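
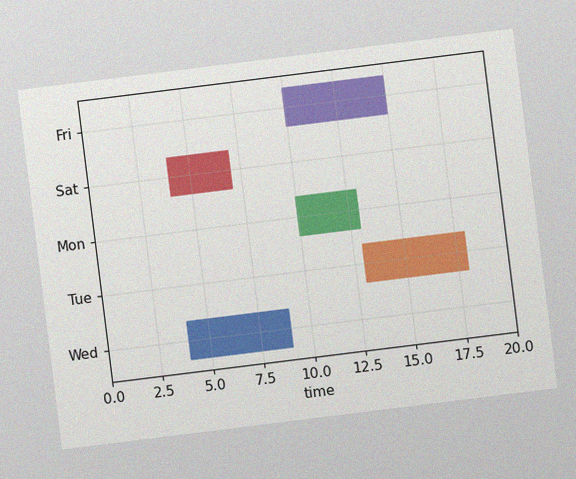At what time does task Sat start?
4

The chart is tilted about 7° counter-clockwise, with some photo noise. The Sat bar begins at t=4.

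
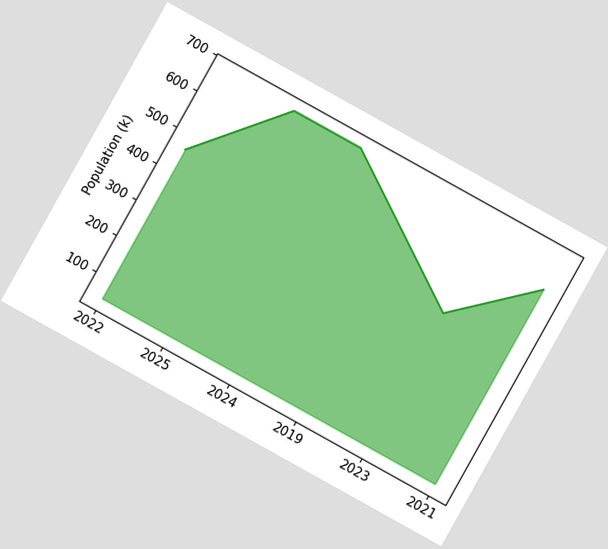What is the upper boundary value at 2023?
The chart is tilted about 29° clockwise. At 2023 the upper boundary is at 420k.

420k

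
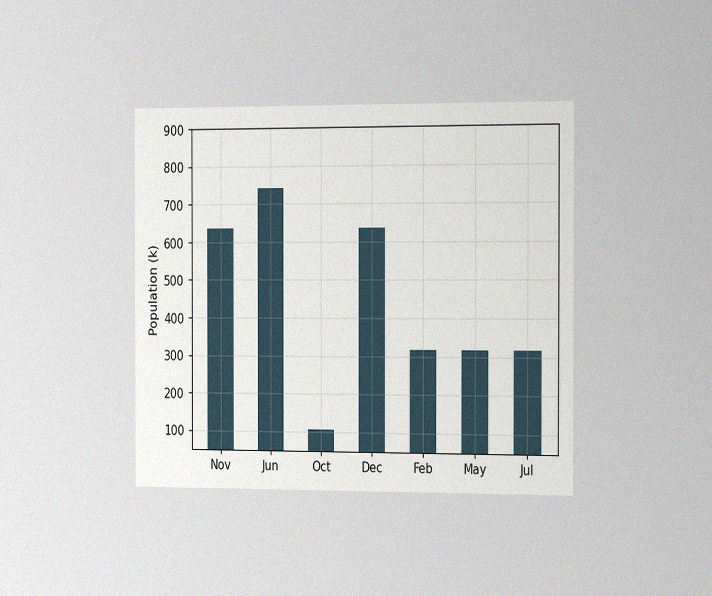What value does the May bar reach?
The chart is viewed slightly from the right, with some photo noise. Reading along the chart's y-axis, the May bar reaches 318k.

318k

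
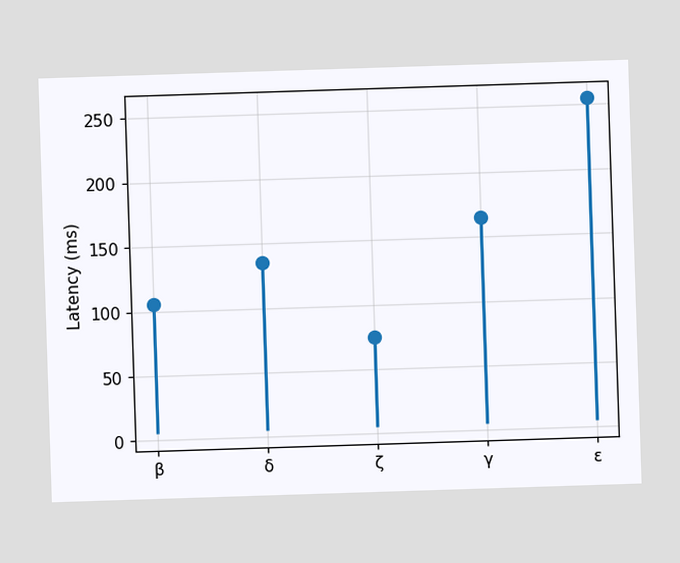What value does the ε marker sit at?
255ms

The ε marker sits at 255ms.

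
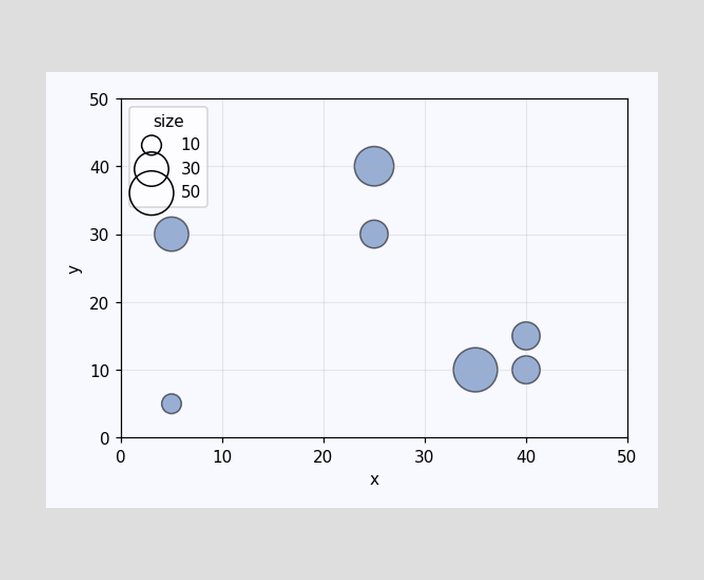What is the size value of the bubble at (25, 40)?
40

Matching the bubble at (25, 40) against the size legend gives 40.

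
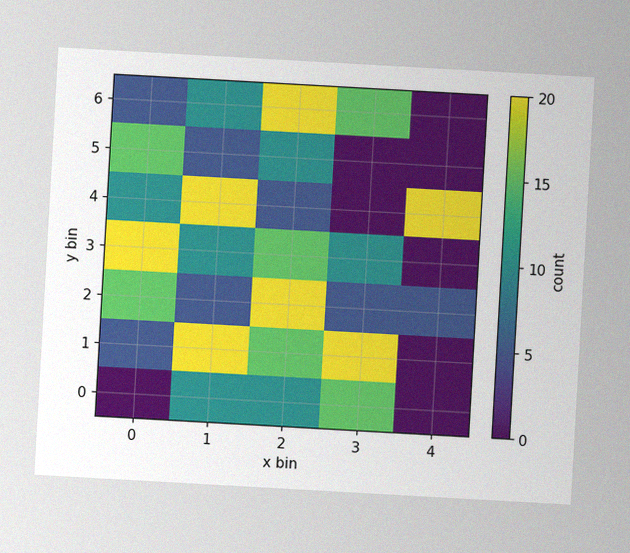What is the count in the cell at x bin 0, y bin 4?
10

The chart is tilted about 3° clockwise, with some photo noise. Matching the cell (0, 4) against the colorbar gives 10.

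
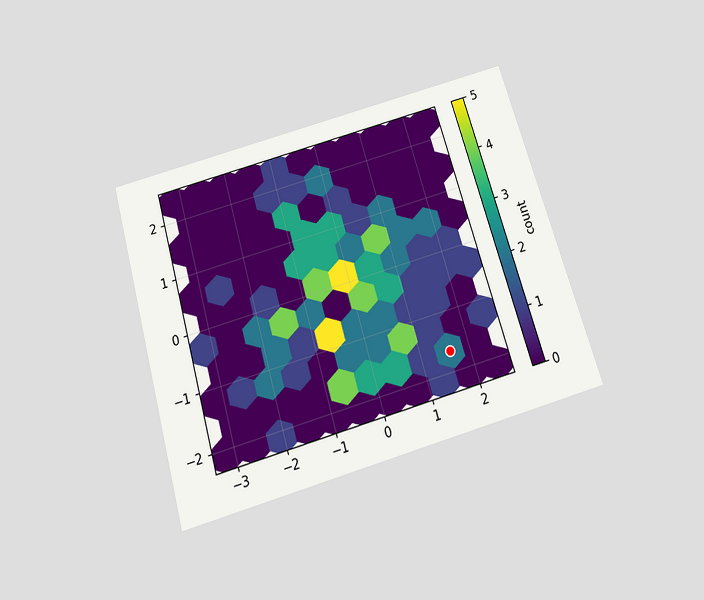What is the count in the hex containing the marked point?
The chart is tilted about 16° counter-clockwise and viewed slightly from below. The marked hex reads 2 on the colorbar.

2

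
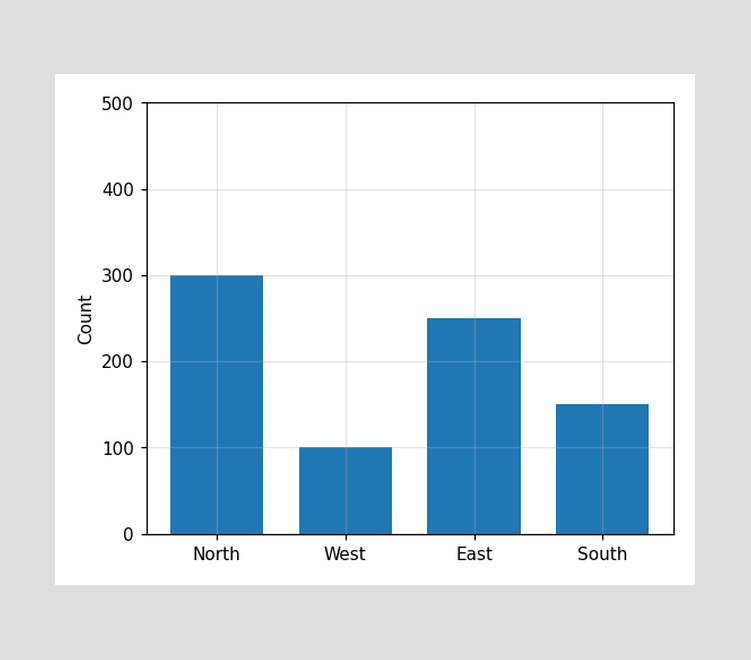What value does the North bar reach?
300

Reading along the chart's y-axis, the North bar reaches 300.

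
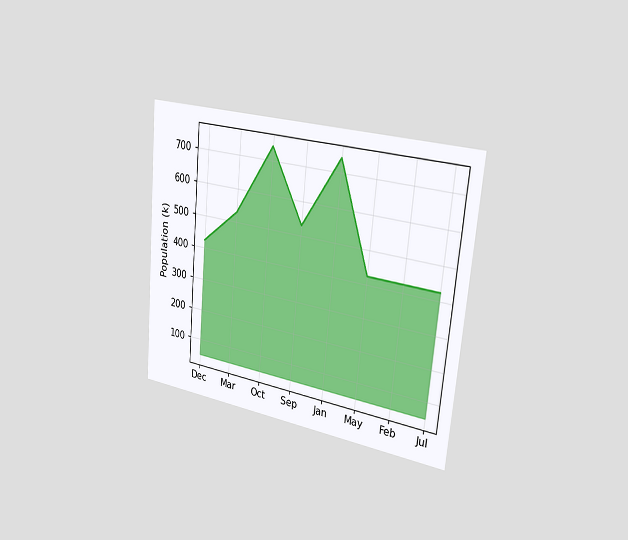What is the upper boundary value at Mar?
The chart is tilted about 5° clockwise and viewed slightly from the right. At Mar the upper boundary is at 530k.

530k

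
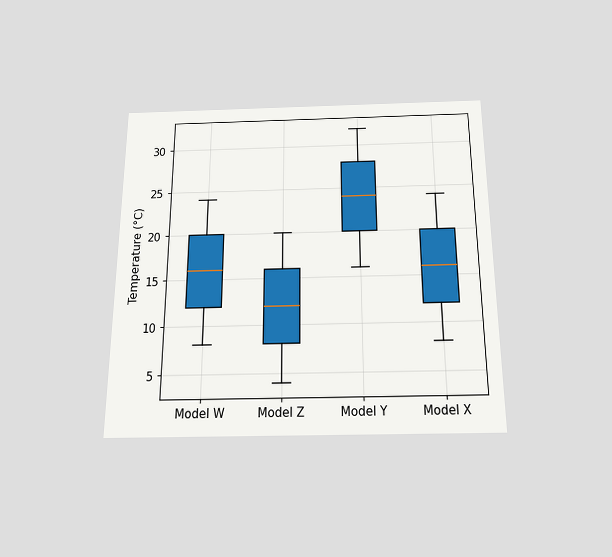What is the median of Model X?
16°C

The chart is viewed slightly from below. The median line in the Model X box sits at 16°C.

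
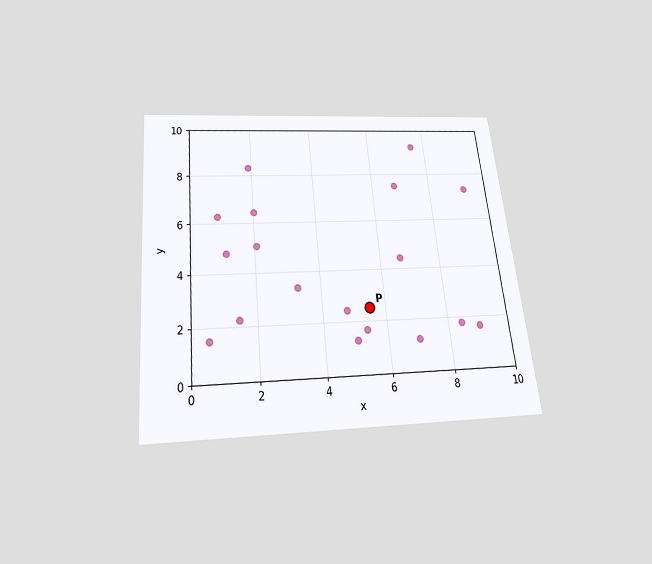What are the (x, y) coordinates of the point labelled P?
The chart is tilted about 6° counter-clockwise and viewed slightly from below. Following the gridlines from P to each axis, P sits at (5.5, 2.5).

(5.5, 2.5)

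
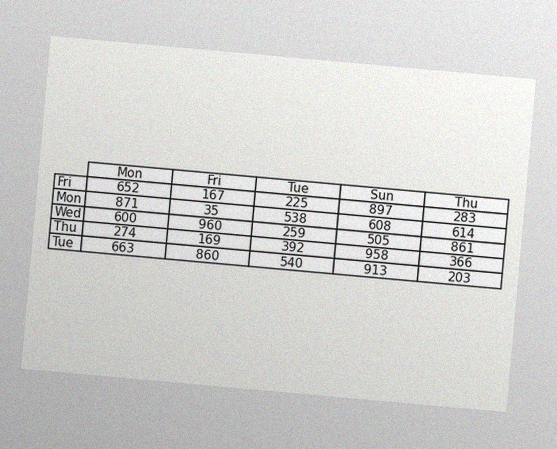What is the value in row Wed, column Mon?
The chart is tilted about 5° clockwise, with some photo noise. The (Wed, Mon) cell reads 600.

600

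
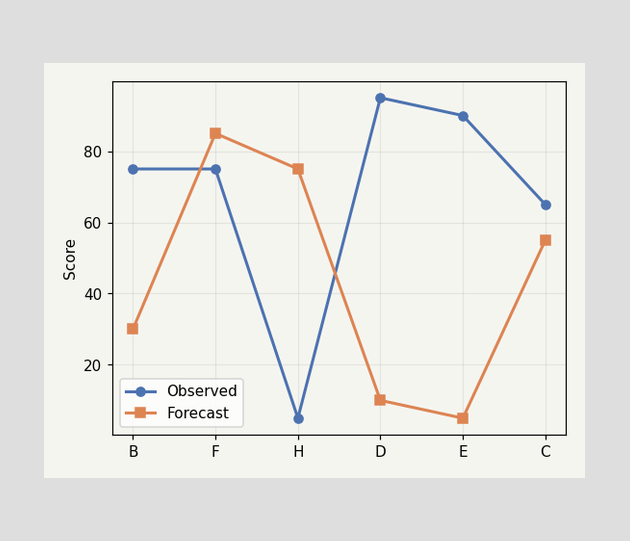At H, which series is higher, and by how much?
Forecast, by 70

At H, Forecast sits above the other line by 70.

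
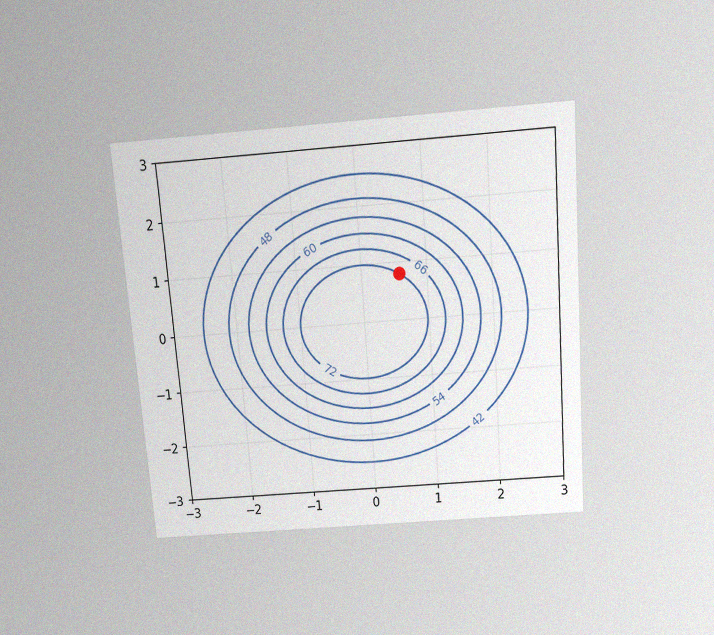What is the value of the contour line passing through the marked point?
72

The chart is tilted about 4° counter-clockwise and viewed slightly from above, with some photo noise. The marked point sits on the contour labelled 72.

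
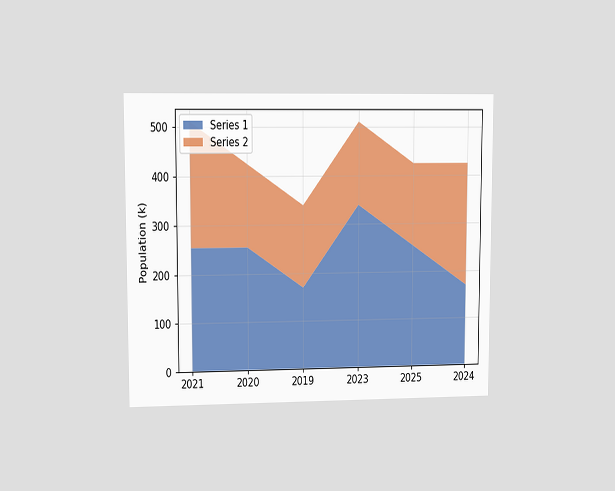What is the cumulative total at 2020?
425k

The chart is viewed at a slight angle. The stacked total at 2020 reaches 425k.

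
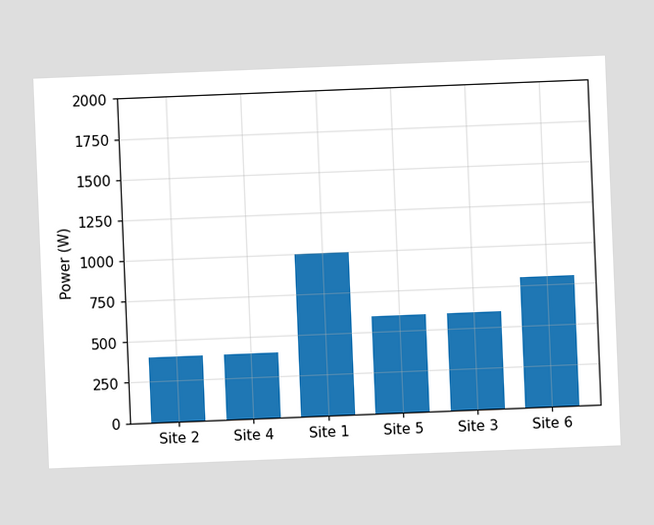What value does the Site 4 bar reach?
The chart is tilted about 2° counter-clockwise. Reading along the chart's y-axis, the Site 4 bar reaches 400W.

400W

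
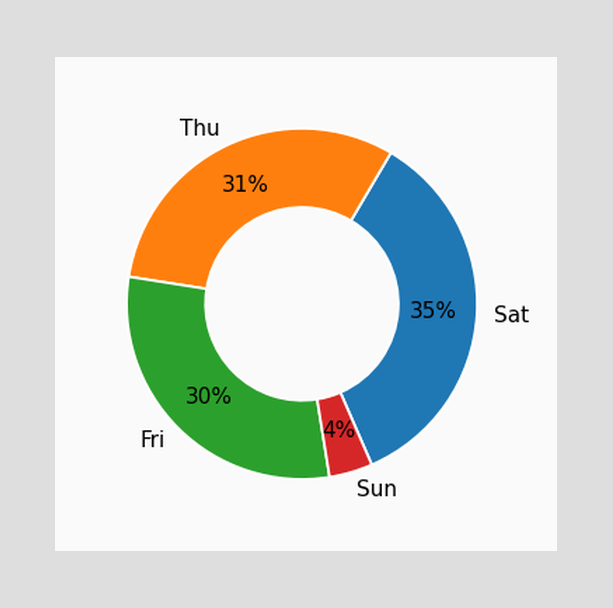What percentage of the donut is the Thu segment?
31%

The Thu segment takes up 31% of the ring.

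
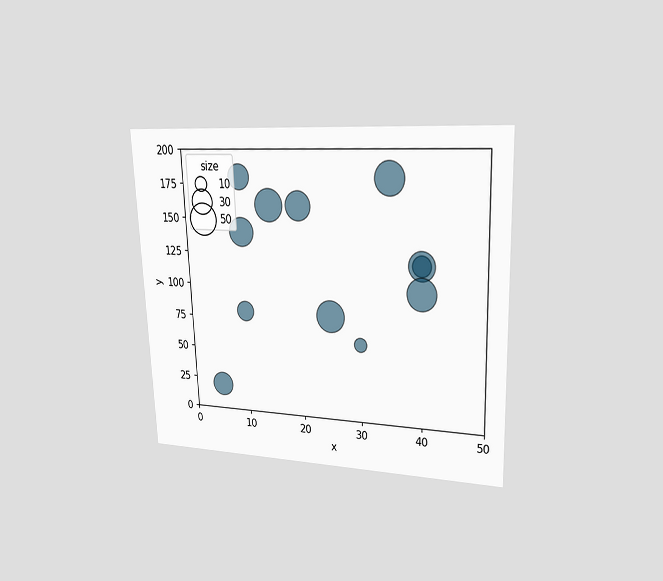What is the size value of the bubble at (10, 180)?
The chart is tilted about 2° counter-clockwise and viewed at a slight angle. Matching the bubble at (10, 180) against the size legend gives 30.

30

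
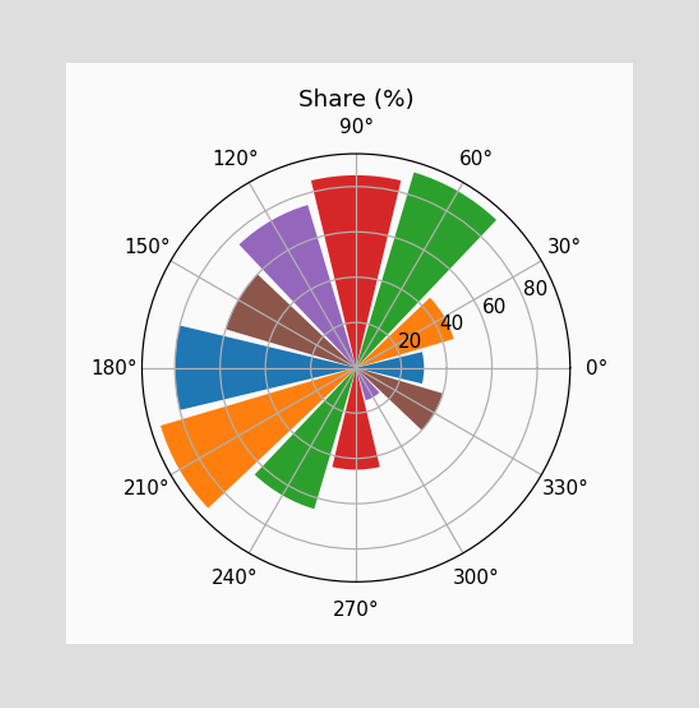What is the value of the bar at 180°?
80%

The bar at 180° reaches 80% on the radial axis.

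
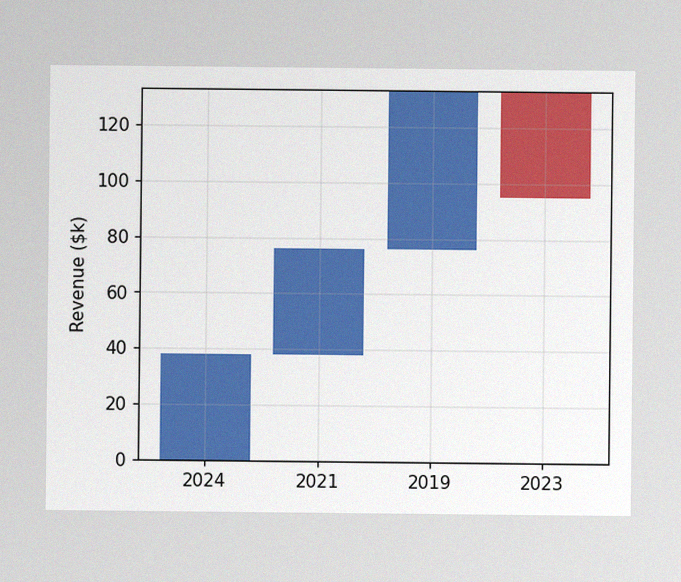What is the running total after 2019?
$133k

The image has some photo noise and uneven lighting. After 2019 the running total reaches $133k.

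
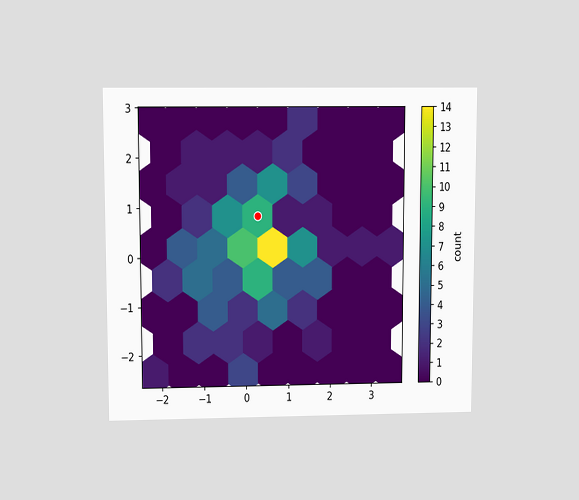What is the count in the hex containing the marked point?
The chart is viewed slightly from above. The marked hex reads 9 on the colorbar.

9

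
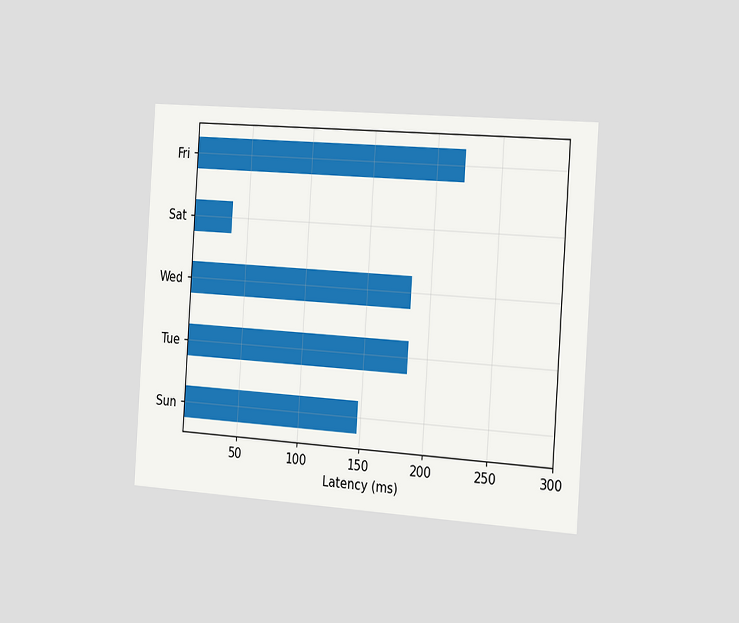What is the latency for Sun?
148ms

The chart is tilted about 4° clockwise and viewed slightly from the right. Reading along the chart's x-axis, the Sun bar reaches 148ms.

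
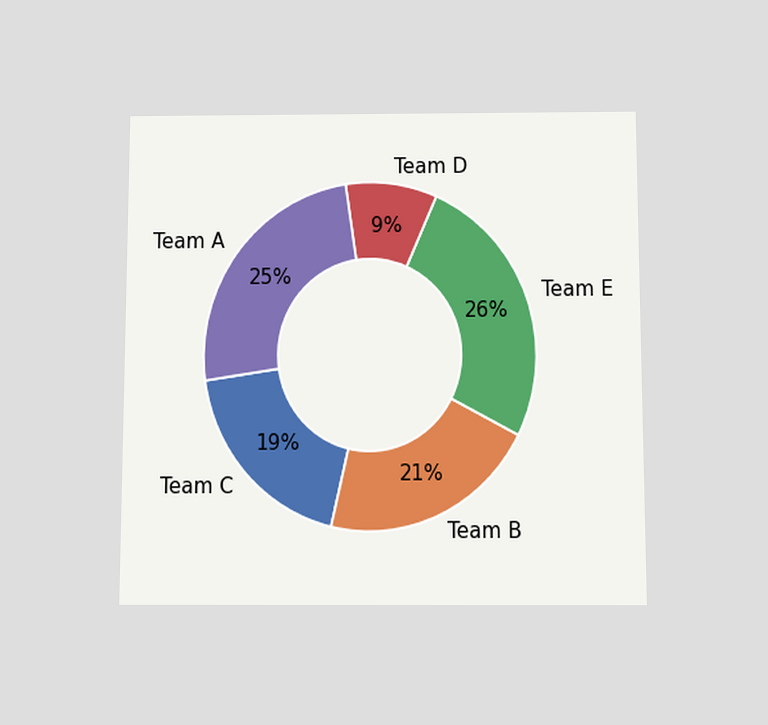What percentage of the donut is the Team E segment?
The chart is viewed slightly from below. The Team E segment takes up 26% of the ring.

26%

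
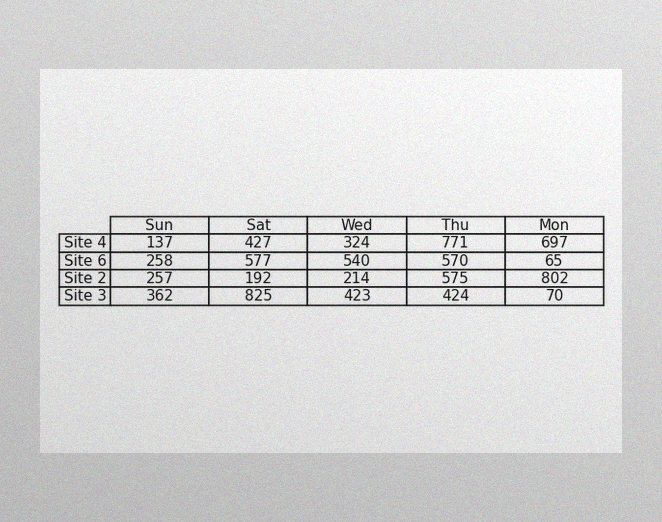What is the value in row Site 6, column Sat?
577

The image has some photo noise and uneven lighting. The (Site 6, Sat) cell reads 577.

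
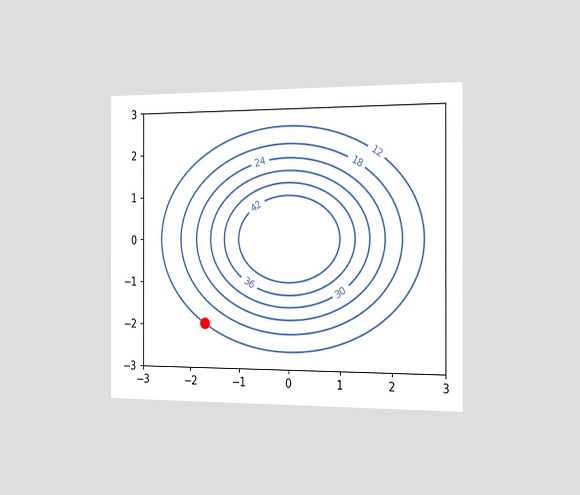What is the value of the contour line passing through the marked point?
12

The chart is viewed slightly from the right. The marked point sits on the contour labelled 12.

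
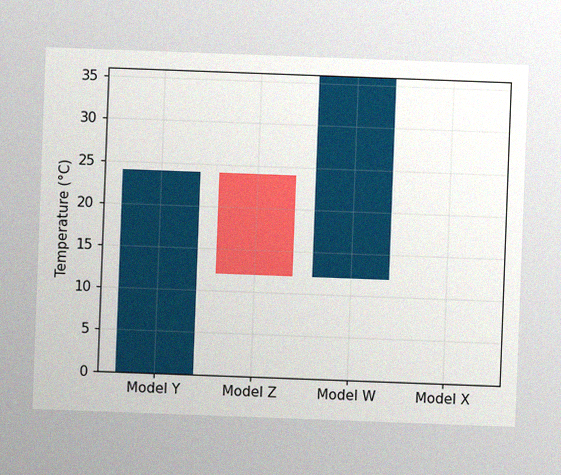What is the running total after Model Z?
12°C

The chart is tilted about 2° clockwise, with some photo noise. After Model Z the running total reaches 12°C.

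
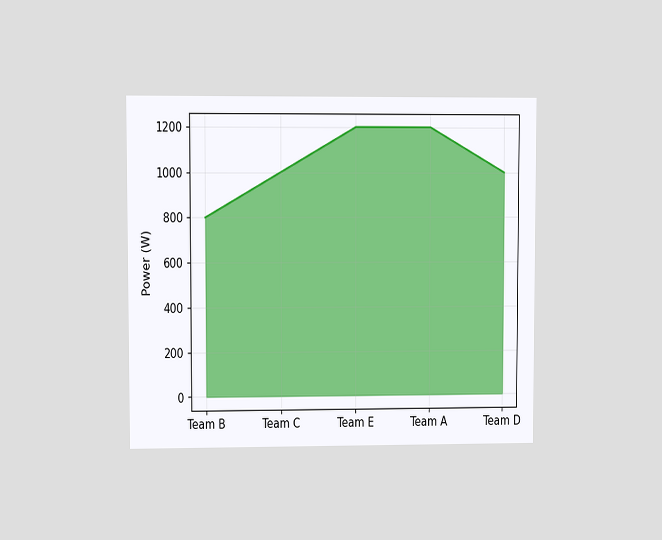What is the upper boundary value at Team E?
1200W

The chart is viewed at a slight angle. At Team E the upper boundary is at 1200W.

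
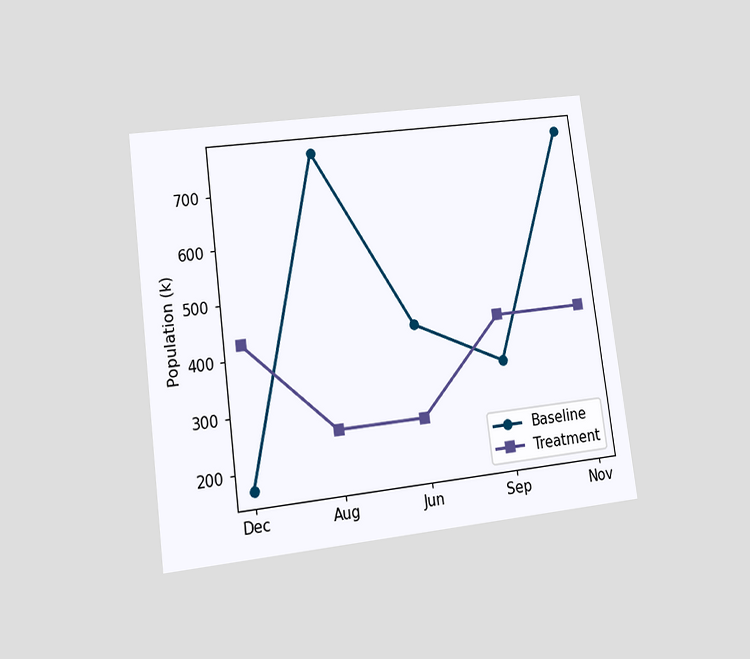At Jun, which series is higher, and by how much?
Baseline, by 170k

The chart is tilted about 7° counter-clockwise and viewed at a slight angle. At Jun, Baseline sits above the other line by 170k.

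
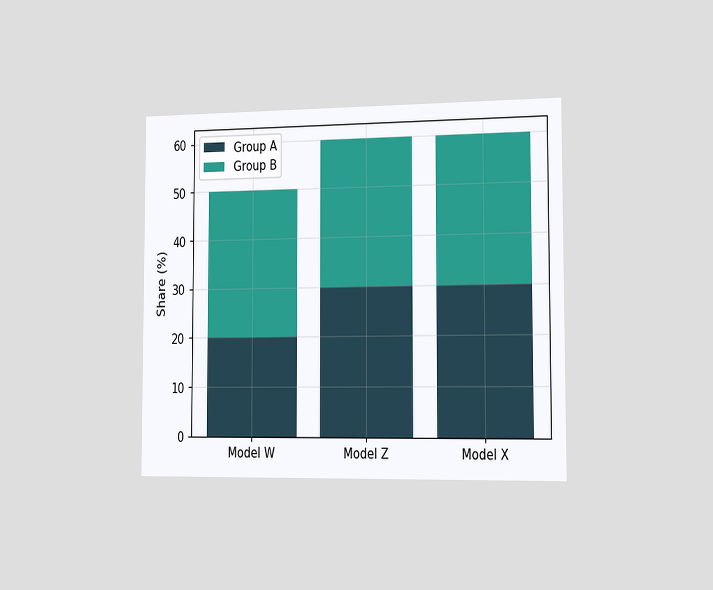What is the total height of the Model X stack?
60%

The chart is viewed slightly from the right. The Model X stack's top reaches 60% on the y-axis.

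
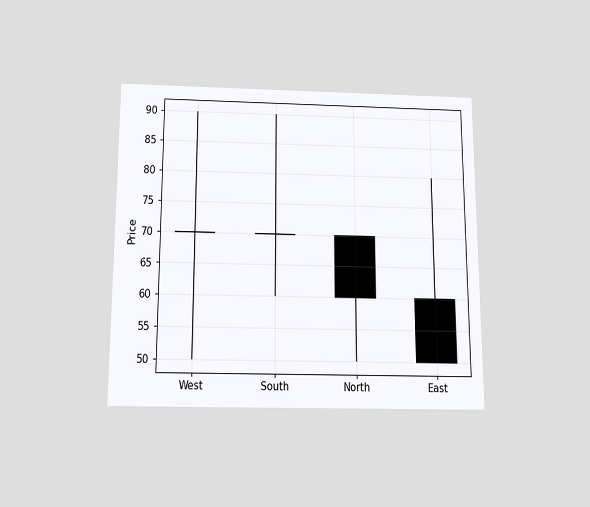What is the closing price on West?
70

The chart is viewed slightly from below. The West candle closes at 70.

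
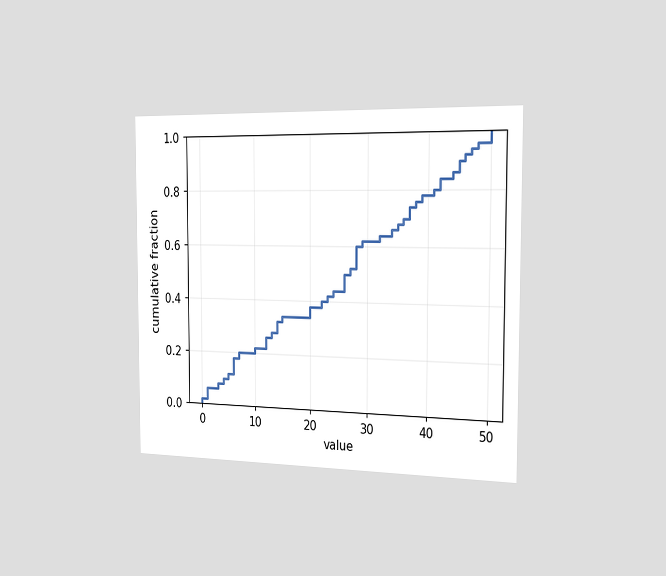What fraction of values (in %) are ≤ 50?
100%

The chart is viewed slightly from the right. At x=50 the ECDF step is at 100%.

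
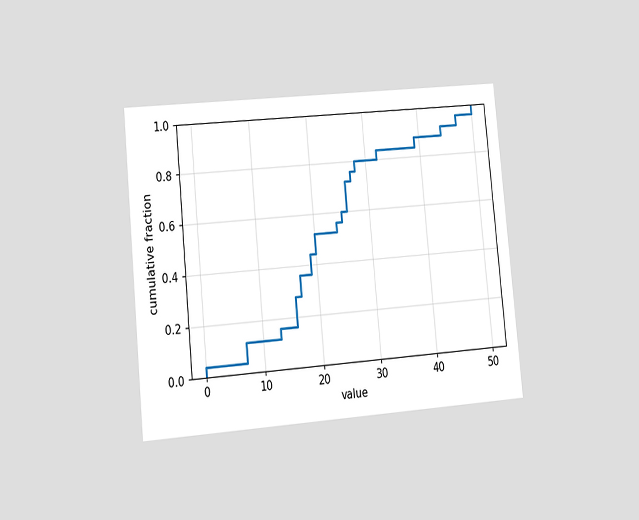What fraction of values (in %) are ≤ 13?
16%

The chart is tilted about 5° counter-clockwise and viewed at a slight angle. At x=13 the ECDF step is at 16%.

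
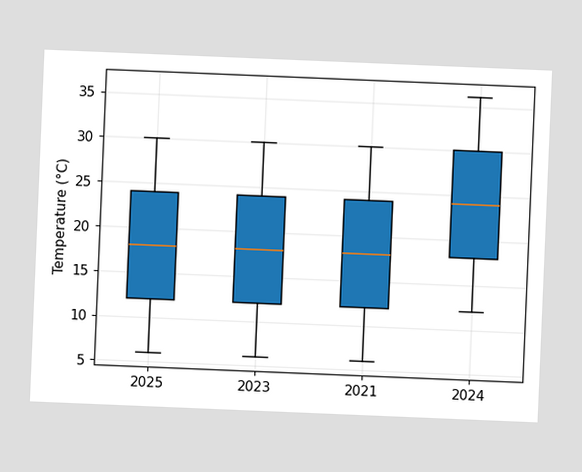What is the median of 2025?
18°C

The chart is tilted about 2° clockwise. The median line in the 2025 box sits at 18°C.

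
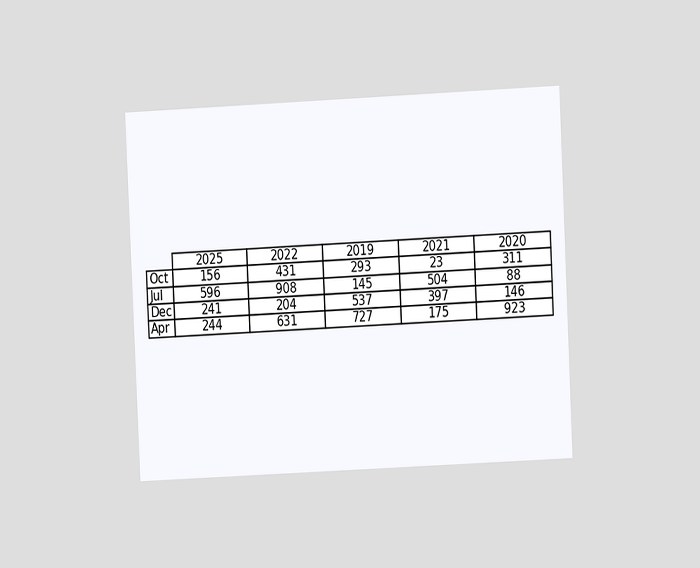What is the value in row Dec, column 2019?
537

The chart is tilted about 3° counter-clockwise and viewed at a slight angle. The (Dec, 2019) cell reads 537.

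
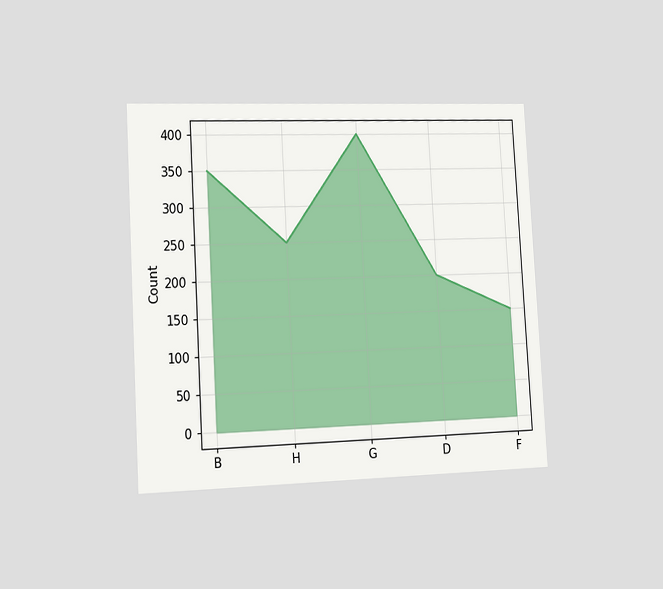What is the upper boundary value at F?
150

The chart is tilted about 3° counter-clockwise and viewed slightly from the left. At F the upper boundary is at 150.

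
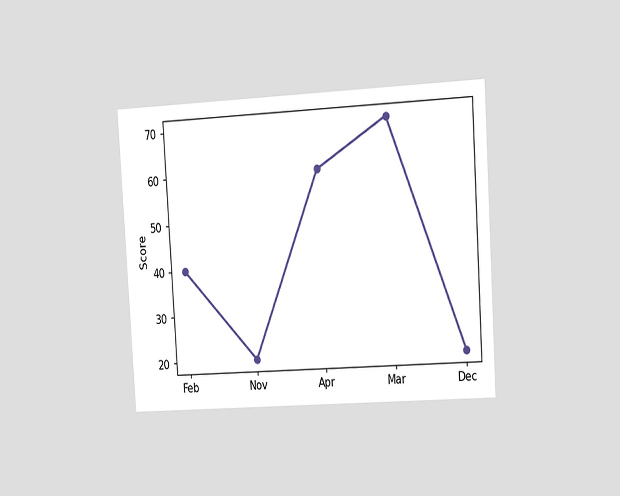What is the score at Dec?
The chart is tilted about 4° counter-clockwise and viewed slightly from the right. At Dec, the line is at 20.

20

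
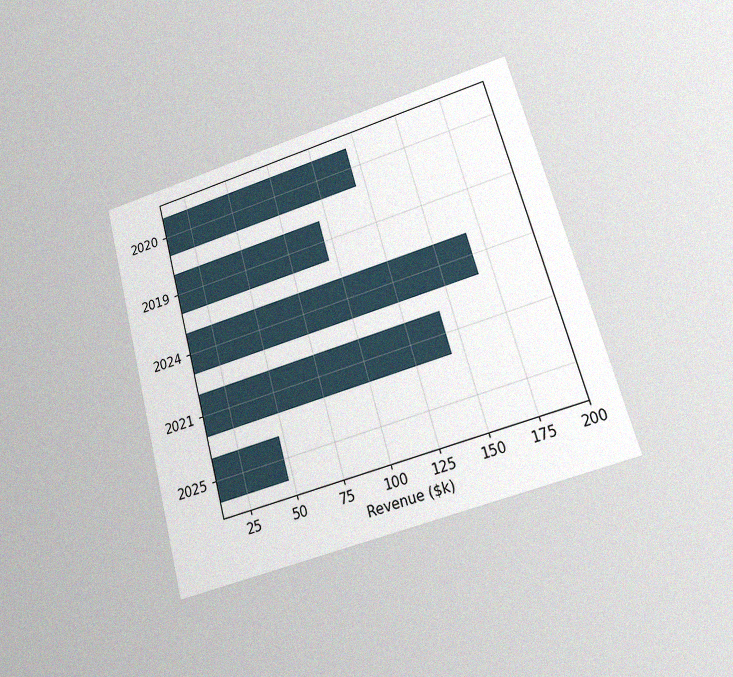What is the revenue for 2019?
The chart is tilted about 16° counter-clockwise and viewed at a slight angle, with some photo noise. Reading along the chart's x-axis, the 2019 bar reaches $96k.

$96k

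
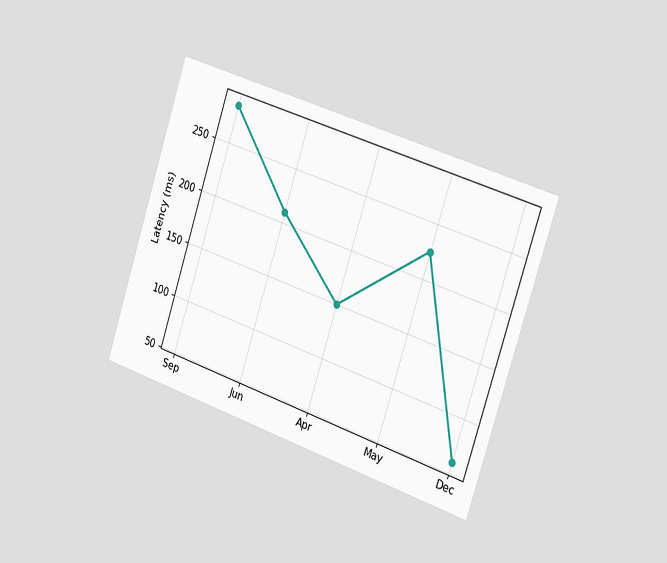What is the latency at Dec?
The chart is tilted about 18° clockwise and viewed slightly from the right. At Dec, the line is at 60ms.

60ms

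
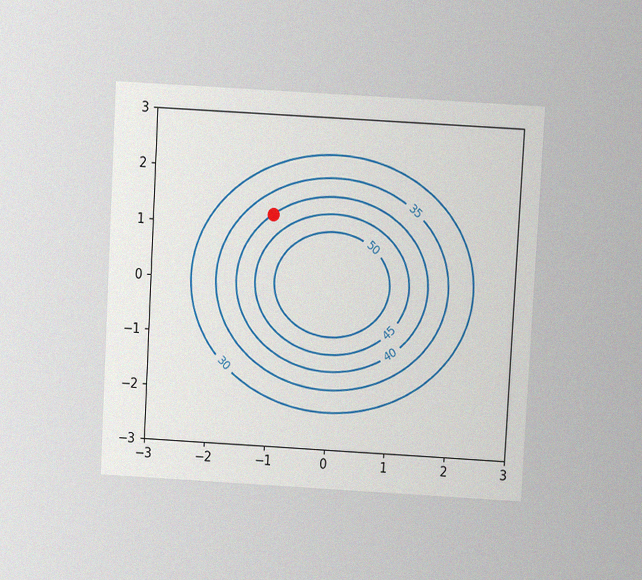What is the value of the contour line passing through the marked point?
The chart is tilted about 3° clockwise and viewed at a slight angle, with some photo noise. The marked point sits on the contour labelled 40.

40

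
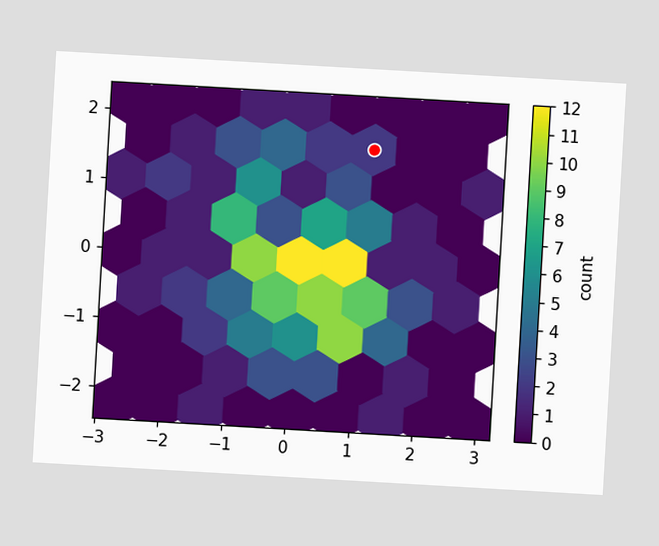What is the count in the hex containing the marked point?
2

The chart is tilted about 3° clockwise. The marked hex reads 2 on the colorbar.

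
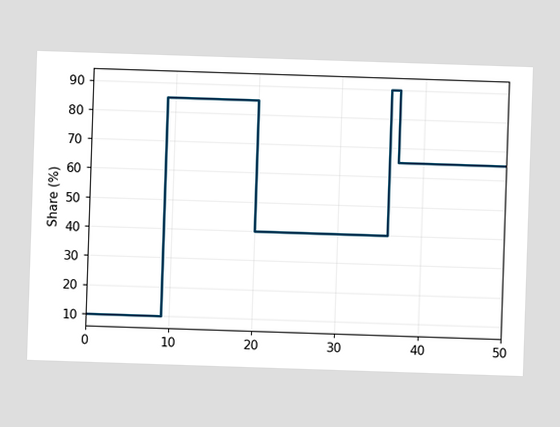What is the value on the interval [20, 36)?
40%

On [20, 36) the step sits at 40%.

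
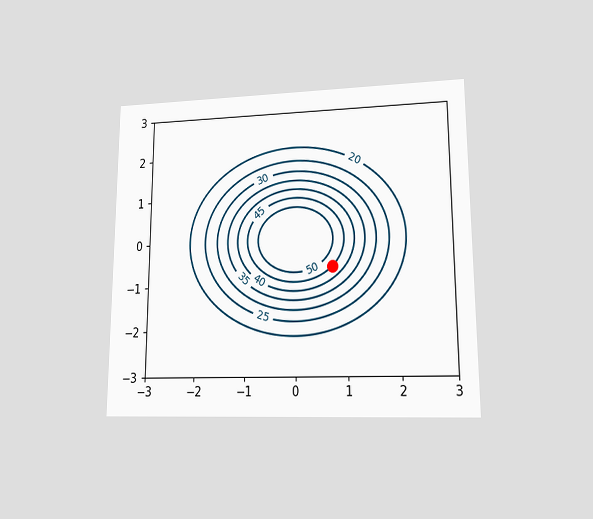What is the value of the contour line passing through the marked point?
45

The chart is viewed at a slight angle. The marked point sits on the contour labelled 45.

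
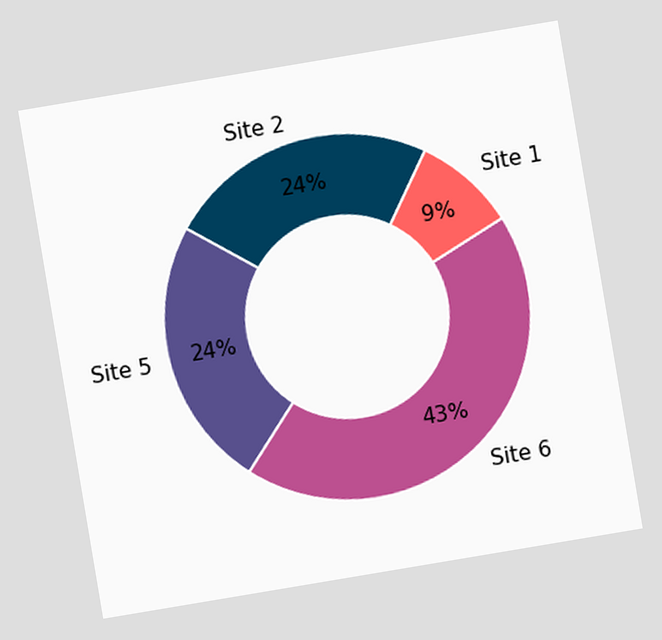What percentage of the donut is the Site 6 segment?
The chart is tilted about 10° counter-clockwise. The Site 6 segment takes up 43% of the ring.

43%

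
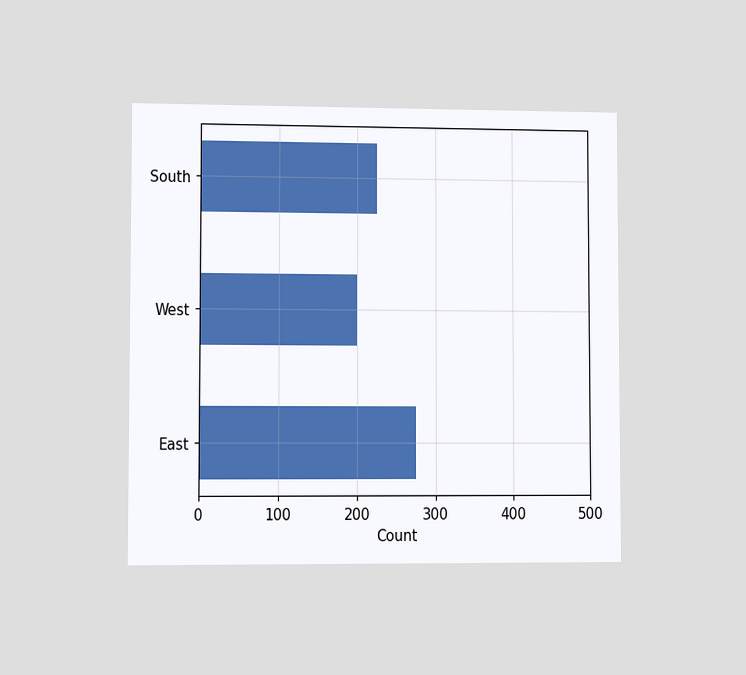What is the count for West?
200

The chart is viewed at a slight angle. Reading along the chart's x-axis, the West bar reaches 200.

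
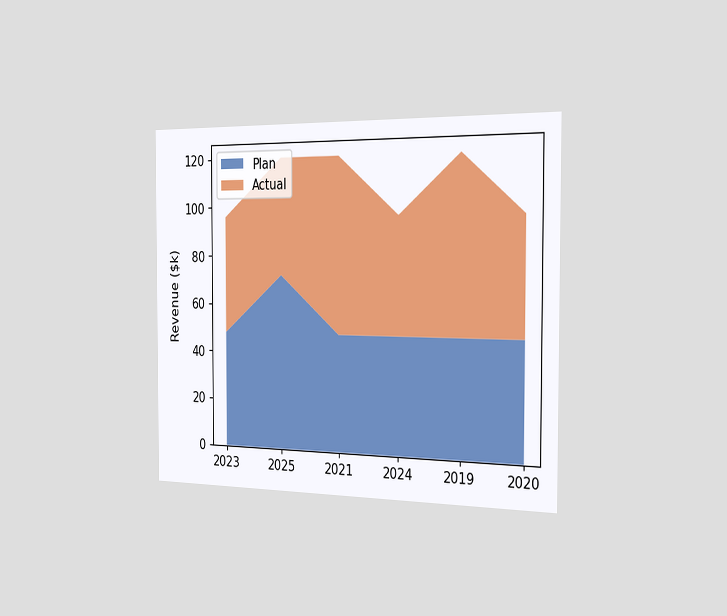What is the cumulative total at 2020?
The chart is viewed slightly from the right. The stacked total at 2020 reaches $96k.

$96k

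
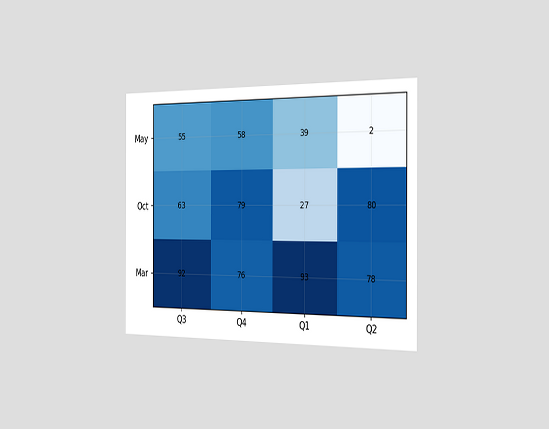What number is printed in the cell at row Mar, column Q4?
76

The chart is viewed slightly from the right. The (Mar, Q4) cell reads 76.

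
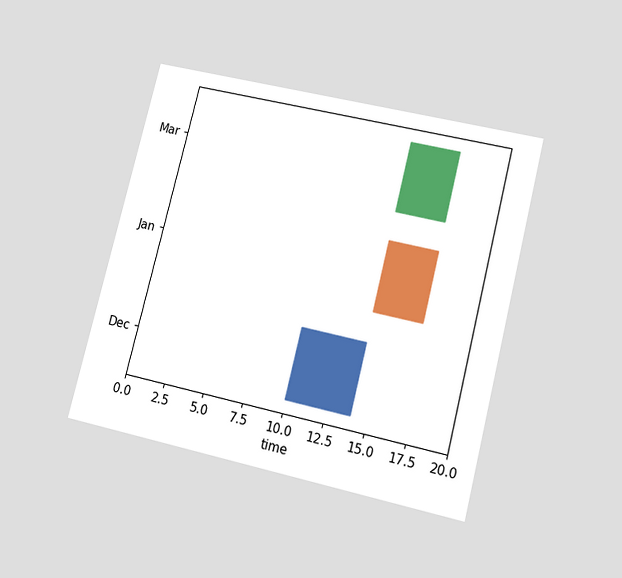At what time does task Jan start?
14

The chart is tilted about 14° clockwise and viewed slightly from below. The Jan bar begins at t=14.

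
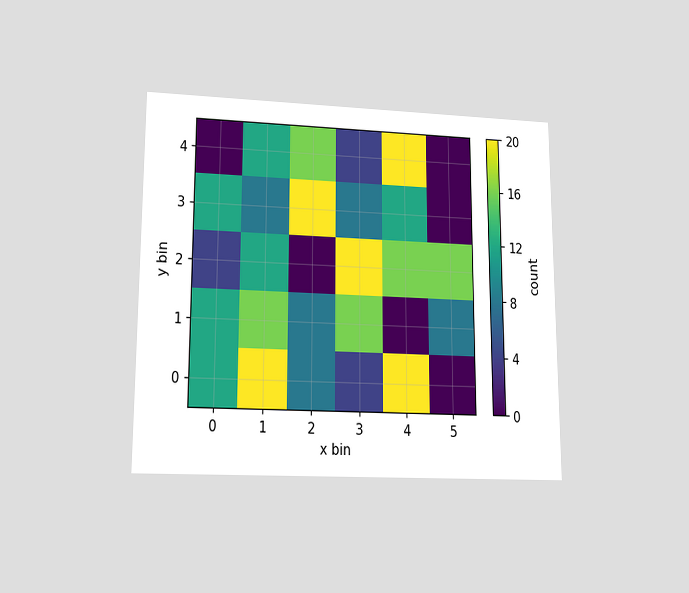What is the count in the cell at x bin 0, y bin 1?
The chart is viewed at a slight angle. Matching the cell (0, 1) against the colorbar gives 12.

12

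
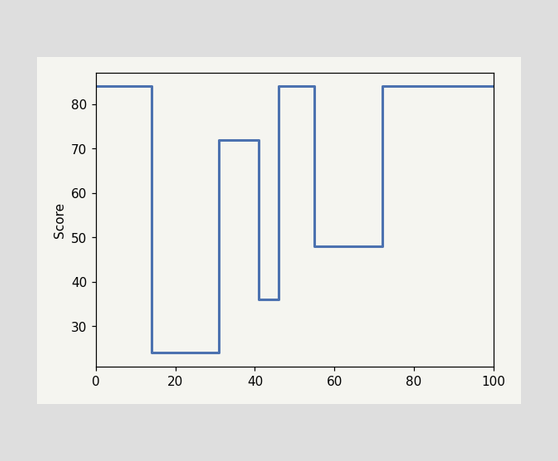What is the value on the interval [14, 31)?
On [14, 31) the step sits at 24.

24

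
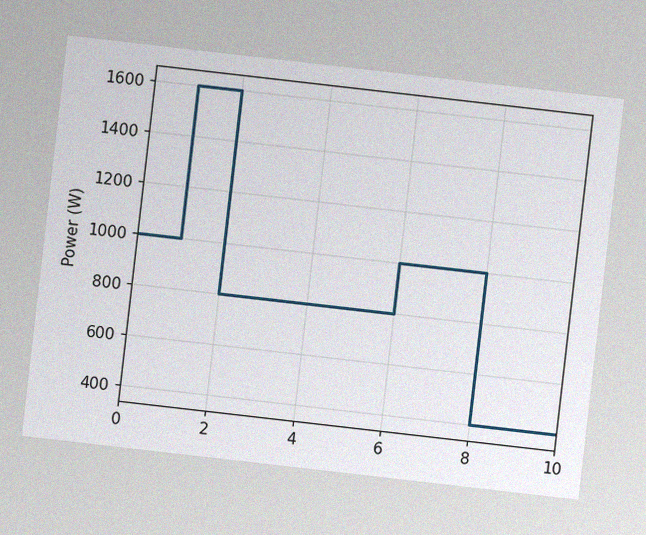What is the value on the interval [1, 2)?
1600W

The chart is tilted about 7° clockwise, with some photo noise. On [1, 2) the step sits at 1600W.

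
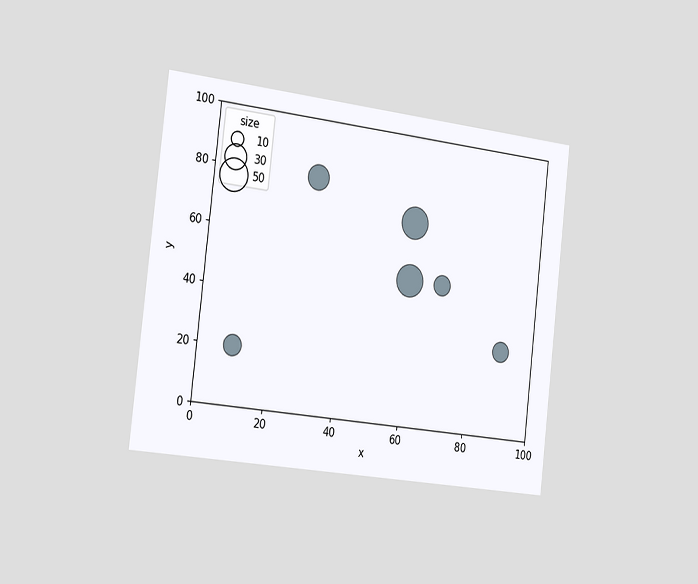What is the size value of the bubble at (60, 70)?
50

The chart is tilted about 7° clockwise and viewed slightly from the left. Matching the bubble at (60, 70) against the size legend gives 50.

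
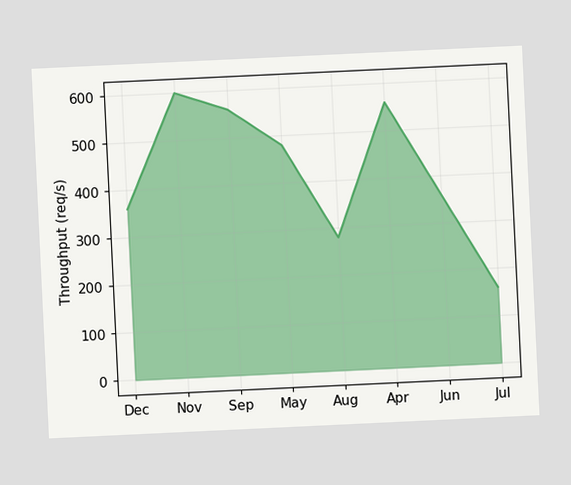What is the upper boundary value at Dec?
The chart is tilted about 3° counter-clockwise. At Dec the upper boundary is at 360req/s.

360req/s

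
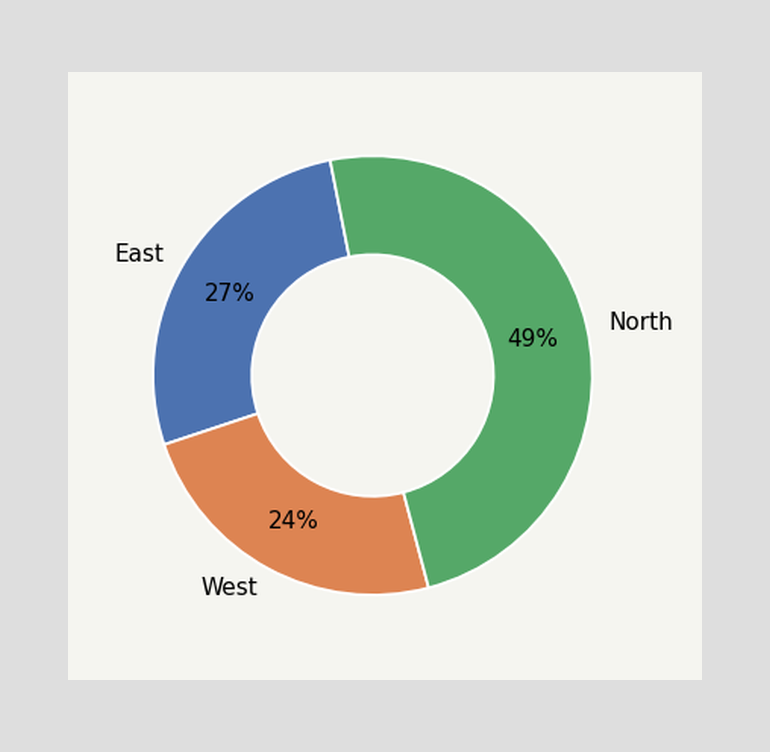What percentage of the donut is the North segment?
49%

The North segment takes up 49% of the ring.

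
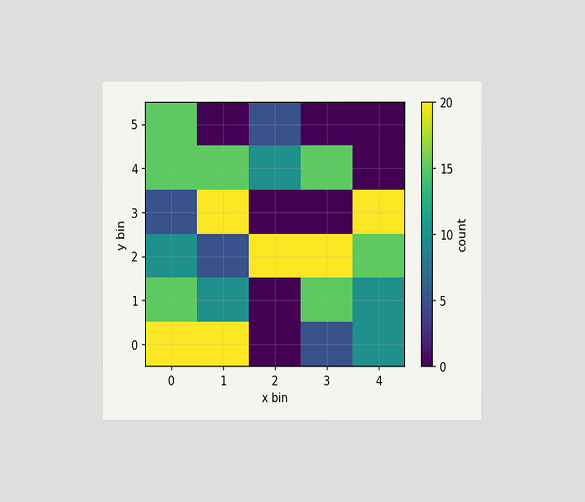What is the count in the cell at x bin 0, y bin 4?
15

The chart is viewed at a slight angle. Matching the cell (0, 4) against the colorbar gives 15.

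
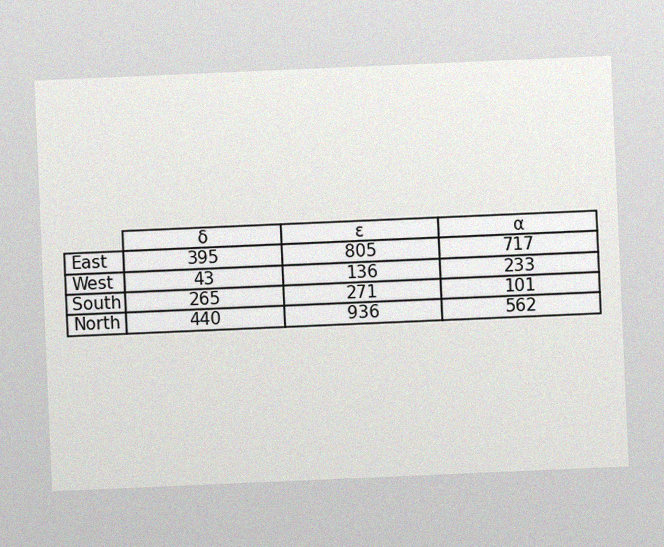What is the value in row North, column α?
The chart is tilted about 2° counter-clockwise, with some photo noise. The (North, α) cell reads 562.

562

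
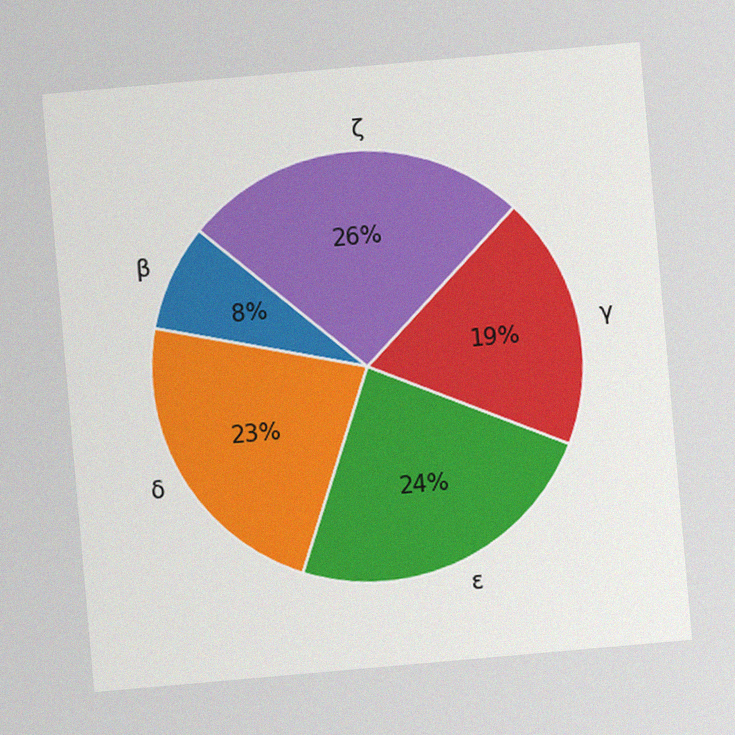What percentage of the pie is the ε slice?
The chart is tilted about 5° counter-clockwise, with some photo noise. The ε slice takes up 24% of the pie.

24%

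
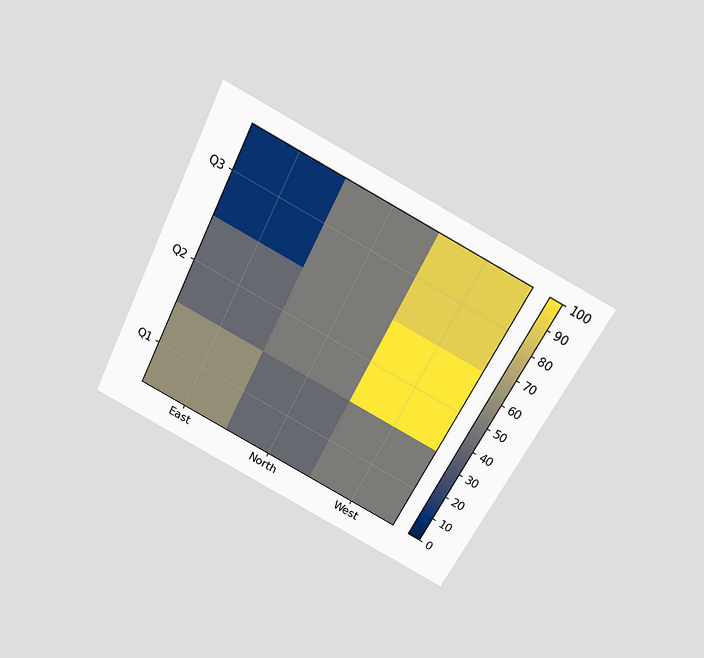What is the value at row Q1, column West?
The chart is tilted about 27° clockwise and viewed slightly from above. Matching cell (Q1, West) against the colorbar gives 50.

50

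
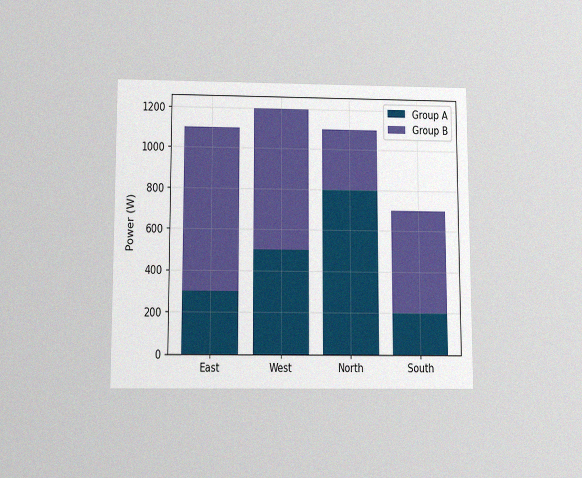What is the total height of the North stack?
The chart is viewed slightly from below, with some photo noise. The North stack's top reaches 1100W on the y-axis.

1100W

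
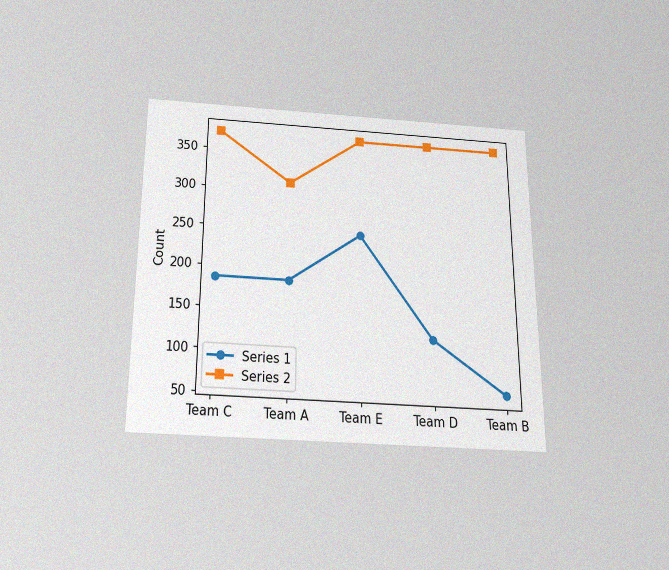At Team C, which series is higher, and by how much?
The chart is viewed slightly from below, with some photo noise. At Team C, Series 2 sits above the other line by 186.

Series 2, by 186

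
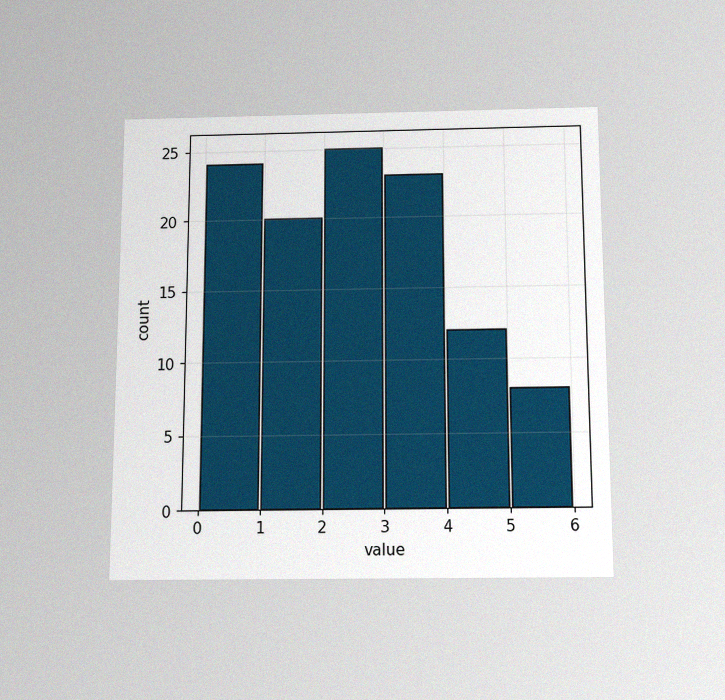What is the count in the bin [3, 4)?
The chart is viewed slightly from below, with some photo noise. The [3, 4) bin has height 23.

23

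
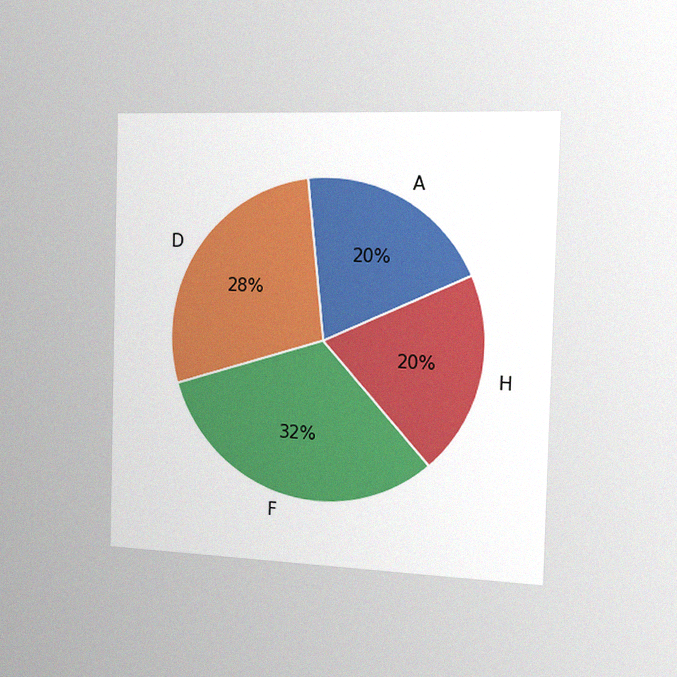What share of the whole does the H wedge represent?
20%

The chart is viewed slightly from the right, with some photo noise. The H slice takes up 20% of the pie.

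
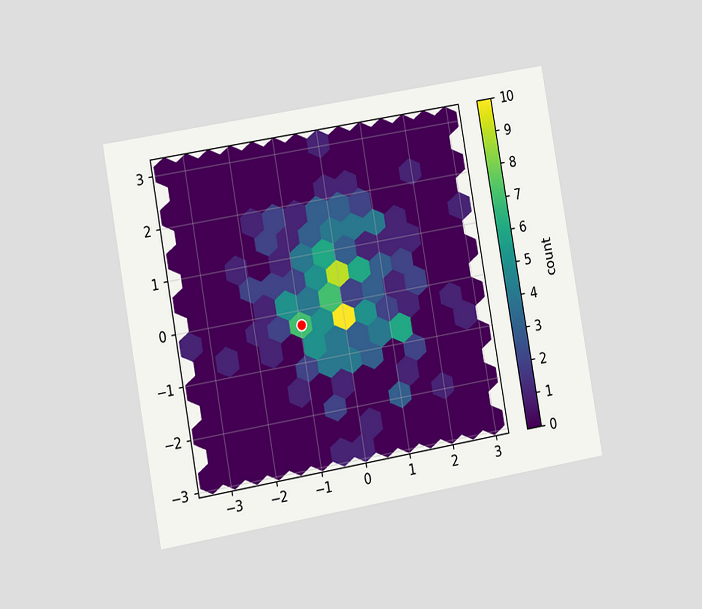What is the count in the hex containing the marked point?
7

The chart is tilted about 10° counter-clockwise and viewed slightly from the left. The marked hex reads 7 on the colorbar.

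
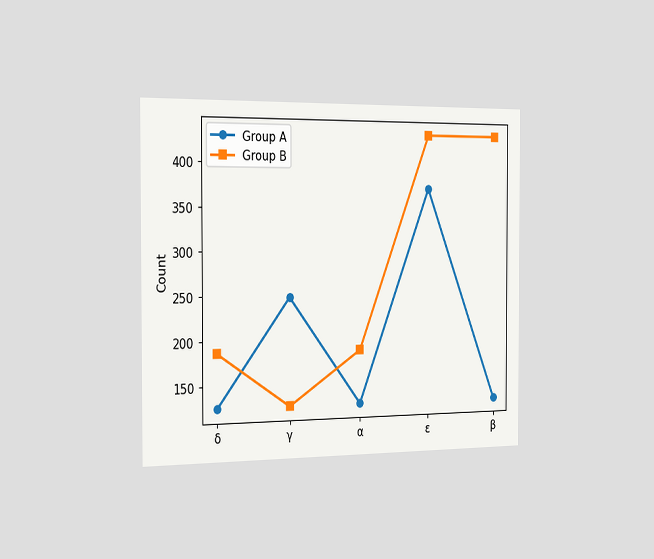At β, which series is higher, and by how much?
Group B, by 310

The chart is viewed slightly from the left. At β, Group B sits above the other line by 310.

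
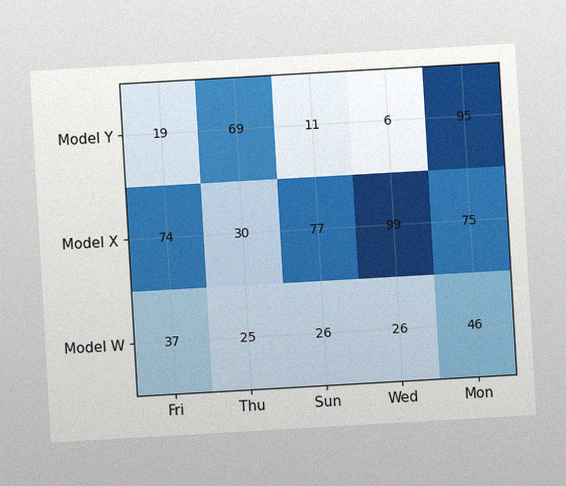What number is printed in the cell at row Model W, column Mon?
46

The chart is tilted about 3° counter-clockwise, with some photo noise. The (Model W, Mon) cell reads 46.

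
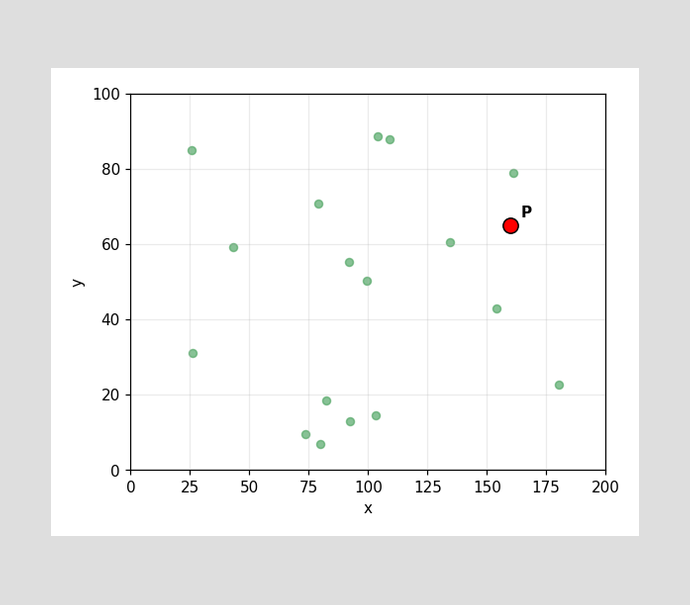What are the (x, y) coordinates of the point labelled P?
Following the gridlines from P to each axis, P sits at (160, 65).

(160, 65)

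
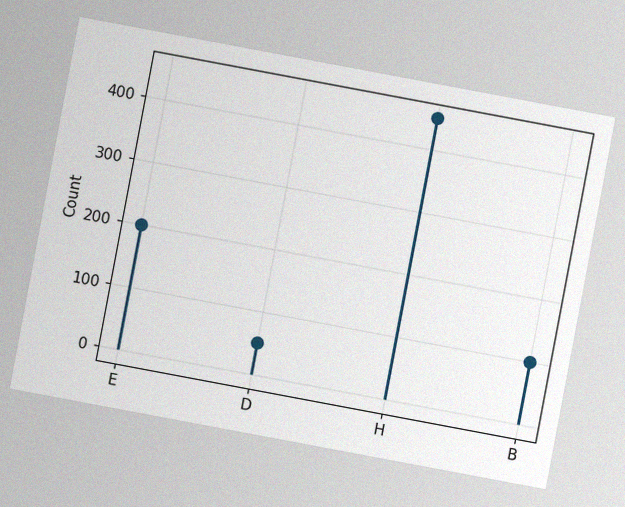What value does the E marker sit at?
200

The chart is tilted about 11° clockwise, with some photo noise. The E marker sits at 200.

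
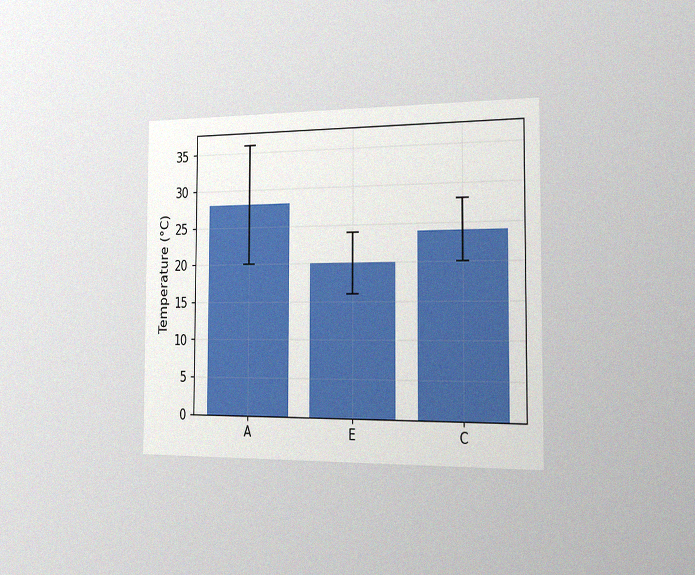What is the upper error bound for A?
36°C

The chart is viewed slightly from the right, with some photo noise. The A bar's upper whisker reaches 36°C.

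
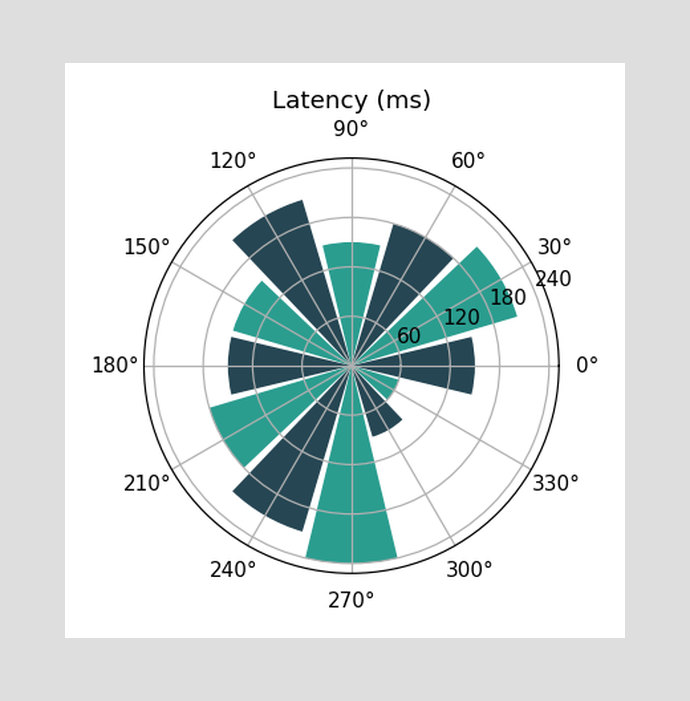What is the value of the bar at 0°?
150ms

The bar at 0° reaches 150ms on the radial axis.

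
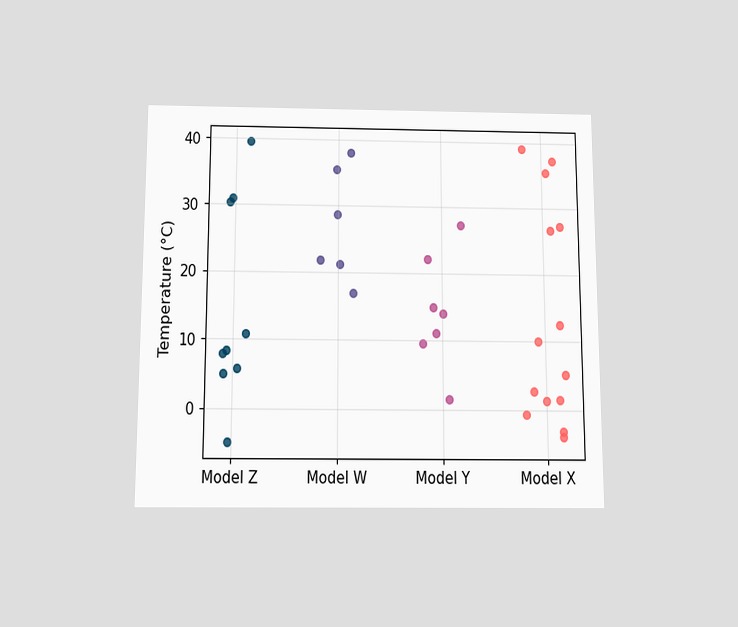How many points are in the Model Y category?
7

The chart is viewed slightly from below. Counting the markers in the Model Y column gives 7.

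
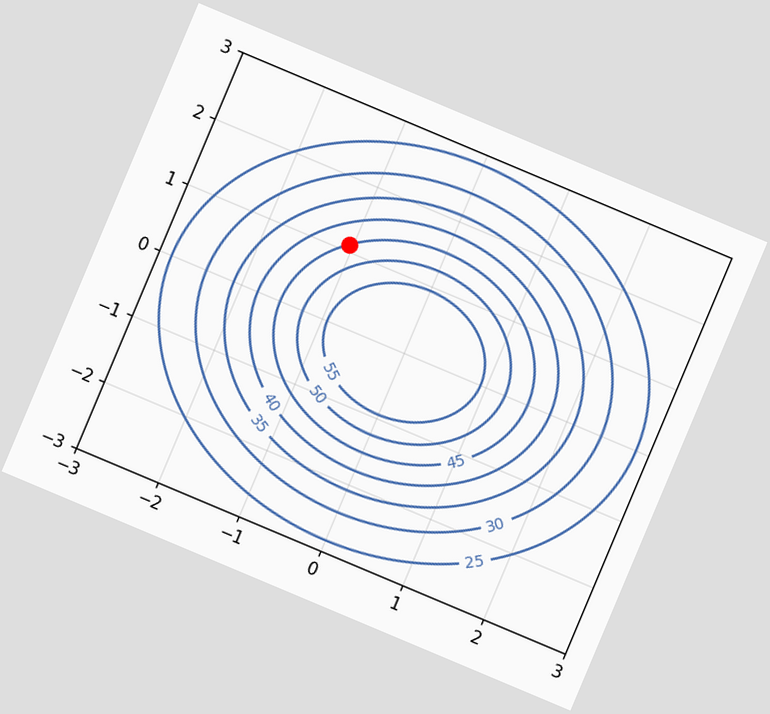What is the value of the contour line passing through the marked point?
The chart is tilted about 23° clockwise. The marked point sits on the contour labelled 45.

45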